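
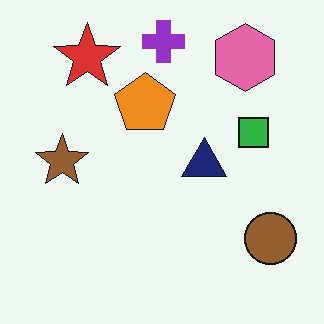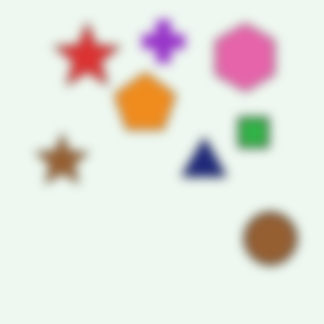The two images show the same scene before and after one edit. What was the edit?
The image was heavily blurred.

Shape edges and outlines are uniformly softened across the whole image.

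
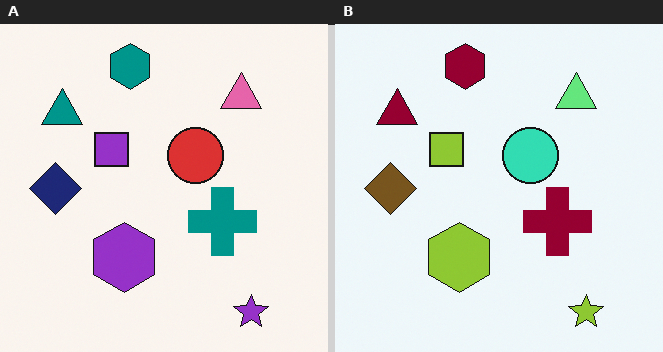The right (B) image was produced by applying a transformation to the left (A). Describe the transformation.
This is the original image hue-shifted by a large amount.

Every shape's color has rotated by the same amount around the hue wheel — a uniform hue shift.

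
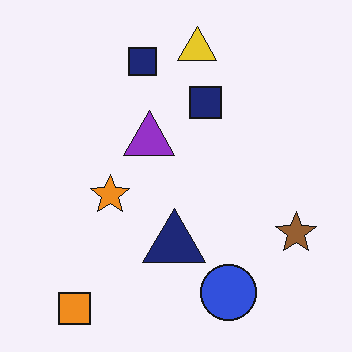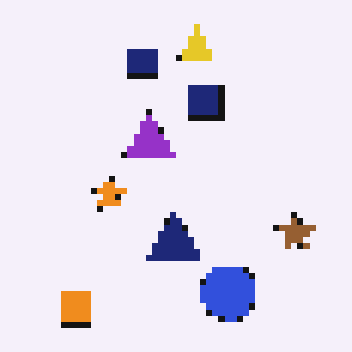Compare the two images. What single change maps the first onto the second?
It was pixelated into visible square blocks.

Shapes are reduced to large square blocks; fine edges and outlines are lost — a downscale-then-upscale (mosaic) effect.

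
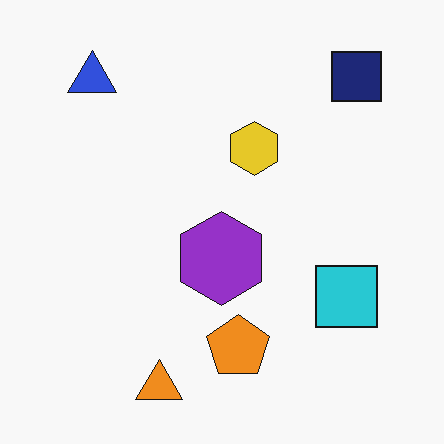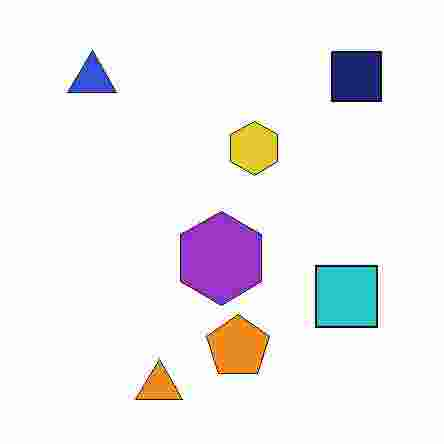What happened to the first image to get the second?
The second image is the first heavily JPEG-compressed with obvious blocking artifacts.

Blocky 8×8 compression artifacts appear around shape edges and the flat background shows ringing — characteristic JPEG degradation.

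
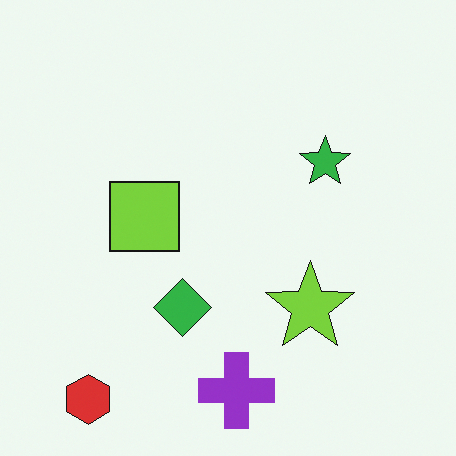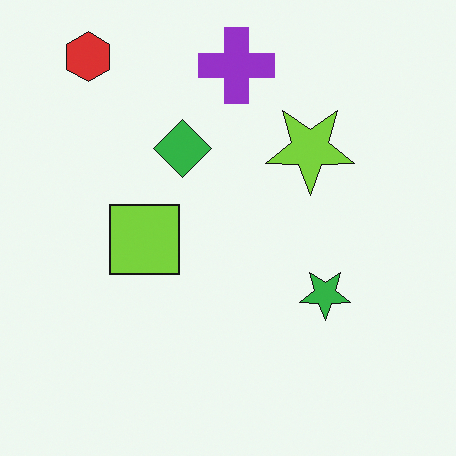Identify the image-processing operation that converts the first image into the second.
This is the original image flipped vertically (top ↔ bottom).

The red hexagon is in the bottom-left of the first image and the top-left of the second — shapes on opposite sides of the horizontal midline have swapped in a mirror flip.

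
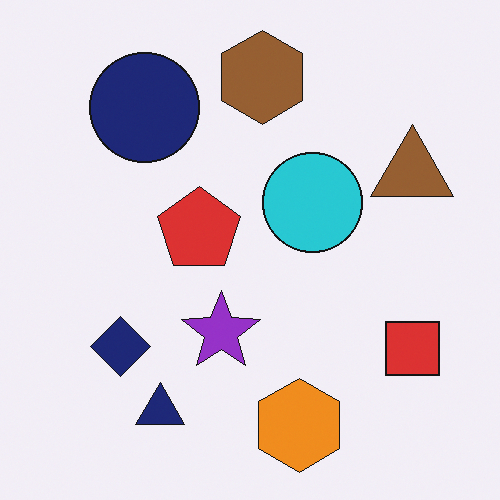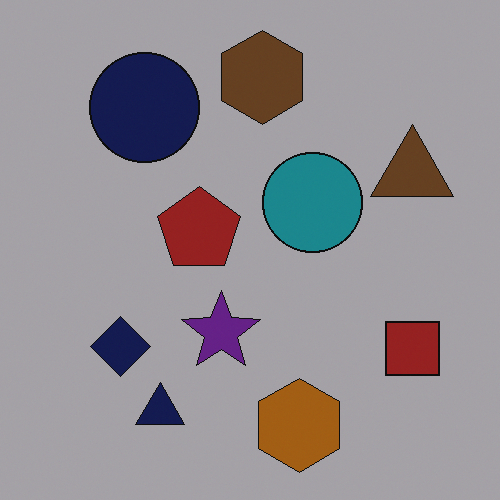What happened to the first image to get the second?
It was substantially darkened.

Every pixel — background and shapes alike — is uniformly darkened.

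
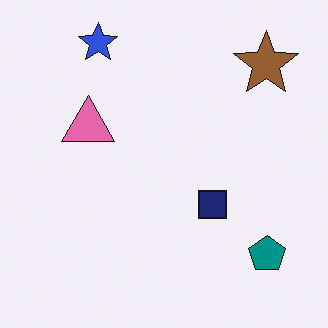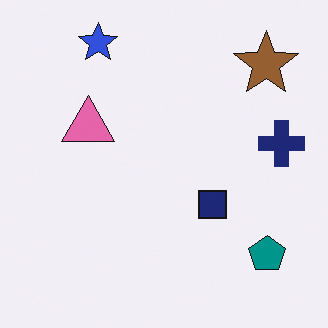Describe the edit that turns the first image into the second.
Overlaid with an additional navy cross.

A navy cross appears in the second image that is absent from the first.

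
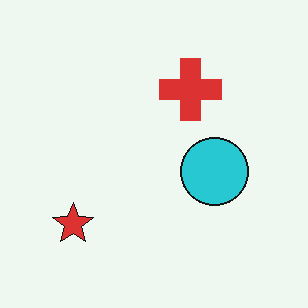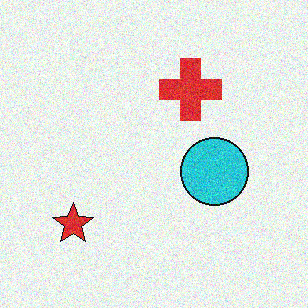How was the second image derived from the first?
Degraded with visible gaussian noise.

Random speckle covers the whole image, including the flat background.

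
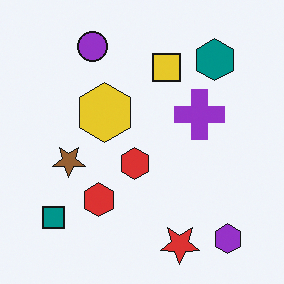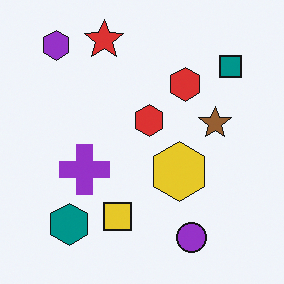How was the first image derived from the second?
This is the original image rotated 180°.

The purple hexagon sits in the top-left of the second image and the bottom-right of the first — consistent with a whole-image 180° rotation.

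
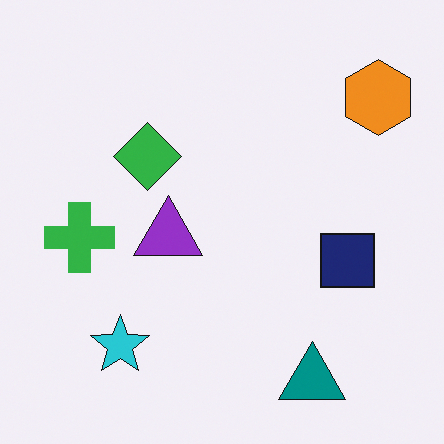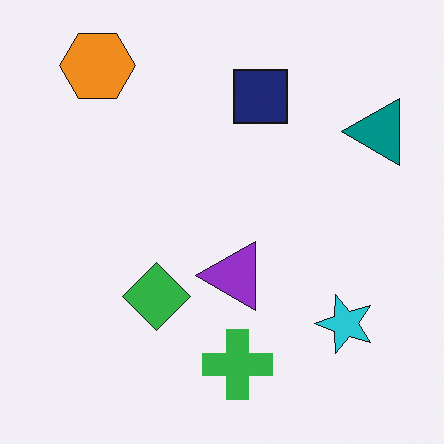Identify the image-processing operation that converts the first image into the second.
The second image is the first rotated 90° counter-clockwise.

The orange hexagon sits in the top-right of the first image and the top-left of the second — consistent with a whole-image 90° counter-clockwise rotation.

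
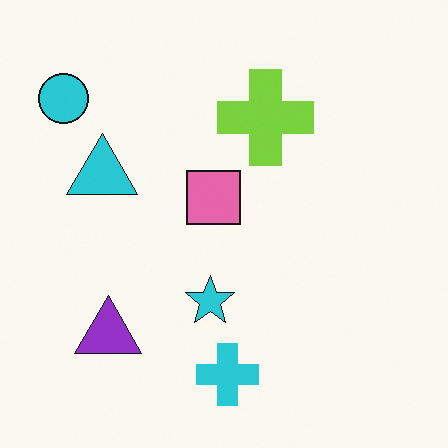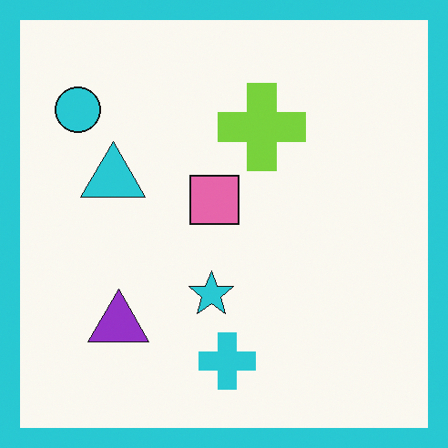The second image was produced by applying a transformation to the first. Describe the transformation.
The transformation is: framed with a cyan border.

A solid cyan frame runs around the edge of the second image, with the content slightly shrunk inside it.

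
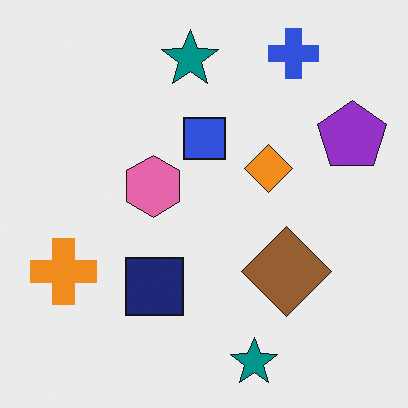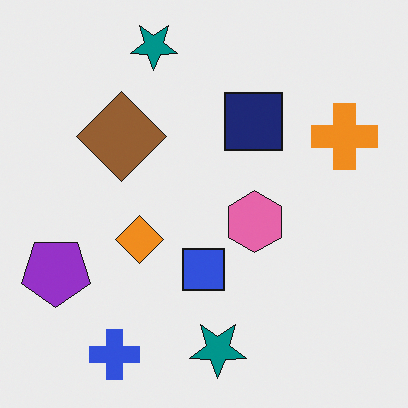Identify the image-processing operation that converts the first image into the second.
The second image is the first rotated 180°.

The blue cross sits in the top-right of the first image and the bottom-left of the second — consistent with a whole-image 180° rotation.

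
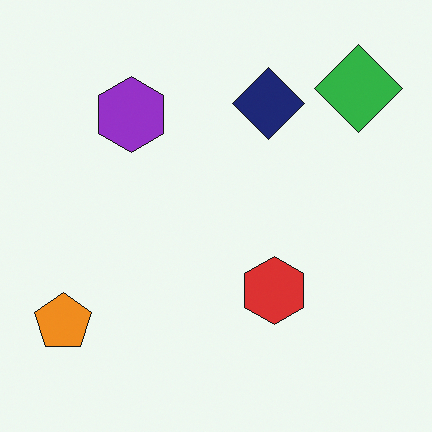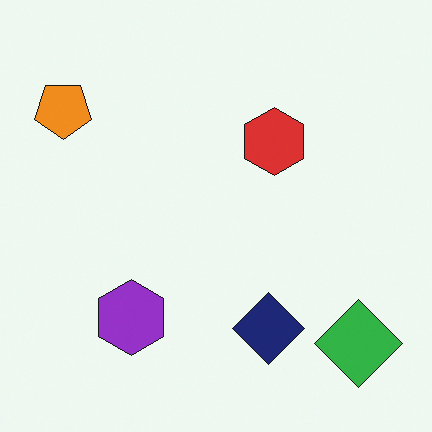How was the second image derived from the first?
Flipped vertically (top ↔ bottom).

The green diamond is in the top-right of the first image and the bottom-right of the second — shapes on opposite sides of the horizontal midline have swapped in a mirror flip.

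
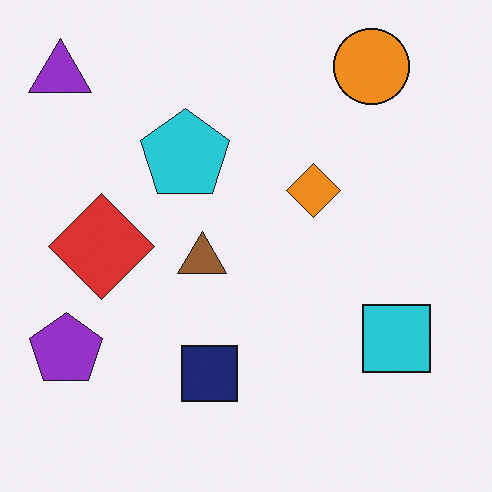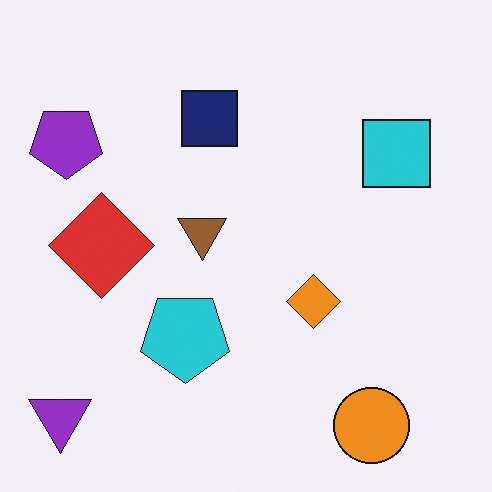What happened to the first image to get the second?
Flipped vertically (top ↔ bottom).

The orange circle is in the top-right of the first image and the bottom-right of the second — shapes on opposite sides of the horizontal midline have swapped in a mirror flip.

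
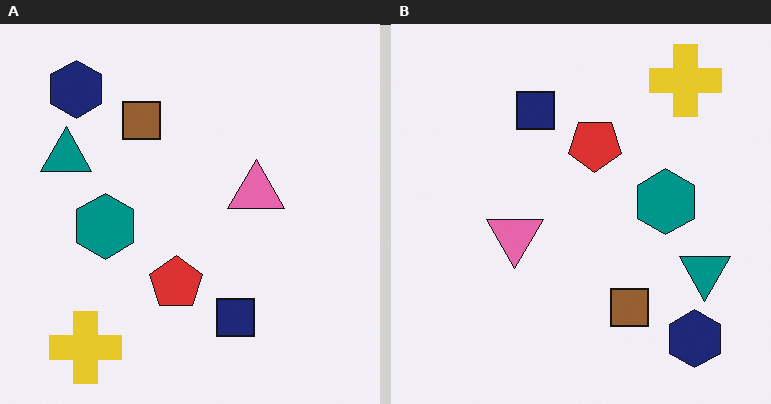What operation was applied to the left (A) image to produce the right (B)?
The right (B) image is the left (A) rotated 180°.

The yellow cross sits in the bottom-left of the left (A) image and the top-right of the right (B) — consistent with a whole-image 180° rotation.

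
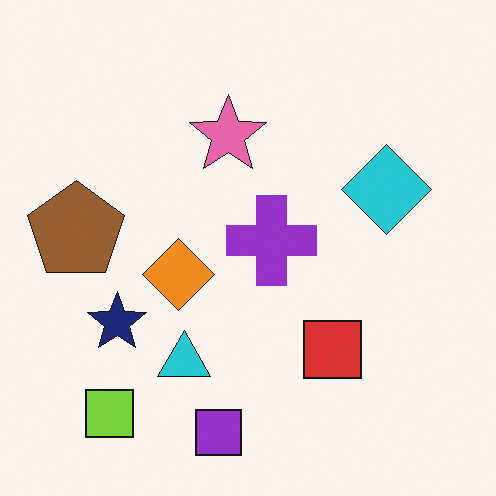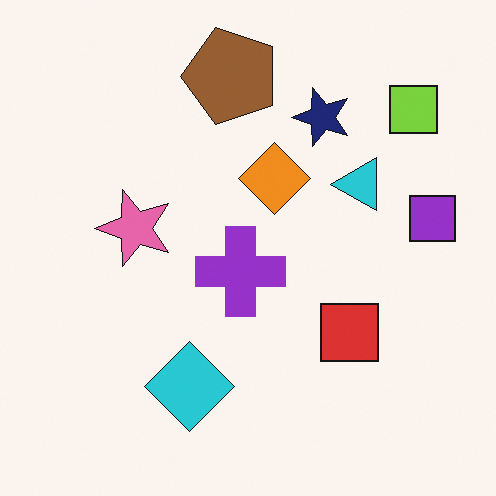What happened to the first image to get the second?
Transposed (reflected across the top-left ↔ bottom-right diagonal).

Shapes have swapped their row and column positions — what was in the top-right is now in the bottom-left — a diagonal reflection.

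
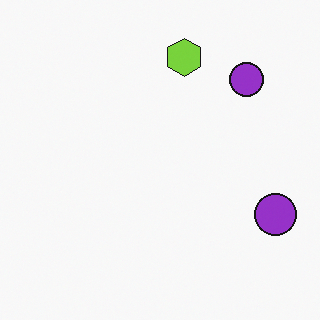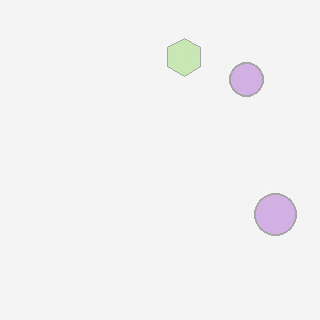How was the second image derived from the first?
Washed out (contrast reduced).

Tones are pushed toward mid-grey across the whole image — a global contrast change.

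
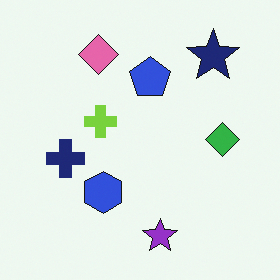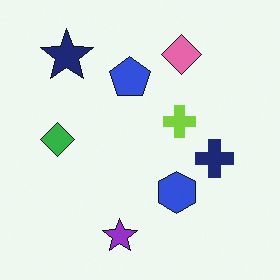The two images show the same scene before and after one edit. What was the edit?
The second image is the first flipped horizontally (left ↔ right).

The green diamond is in the right of the first image and the left of the second — shapes on opposite sides of the vertical midline have swapped in a mirror flip.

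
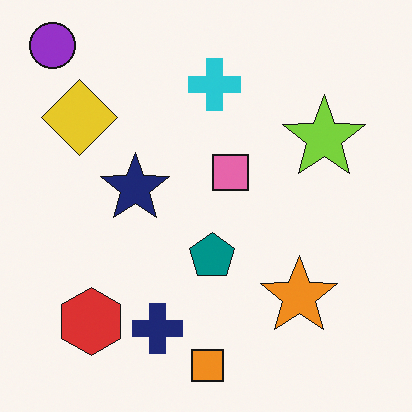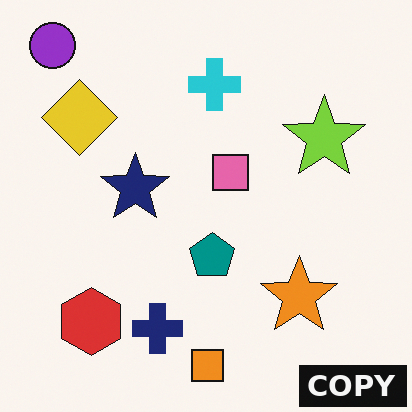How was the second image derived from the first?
The transformation is: watermarked with the text "COPY" in the lower-right corner.

A dark label reading "COPY" appears in the lower-right corner.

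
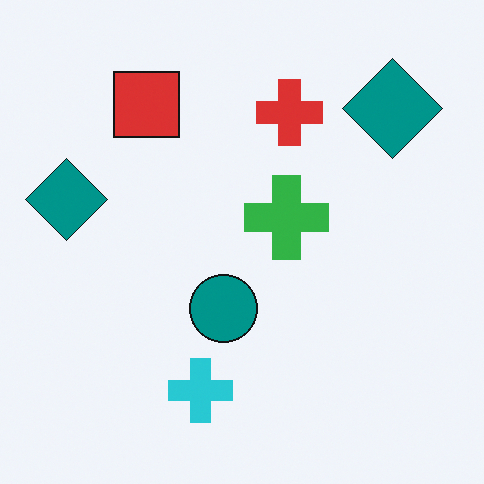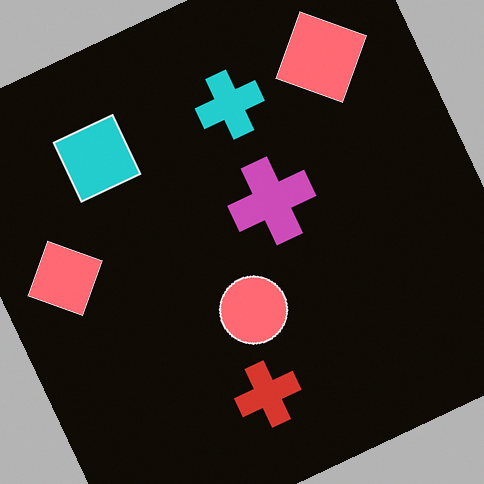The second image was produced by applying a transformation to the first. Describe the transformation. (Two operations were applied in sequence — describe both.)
It was color-inverted (negative), then rotated counter-clockwise by a clearly visible amount.

The light background has become dark and every shape's color is its complement — a photographic negative. Every shape is tilted by the same angle and the image corners show triangular fill wedges — a whole-image rotation by a non-right angle.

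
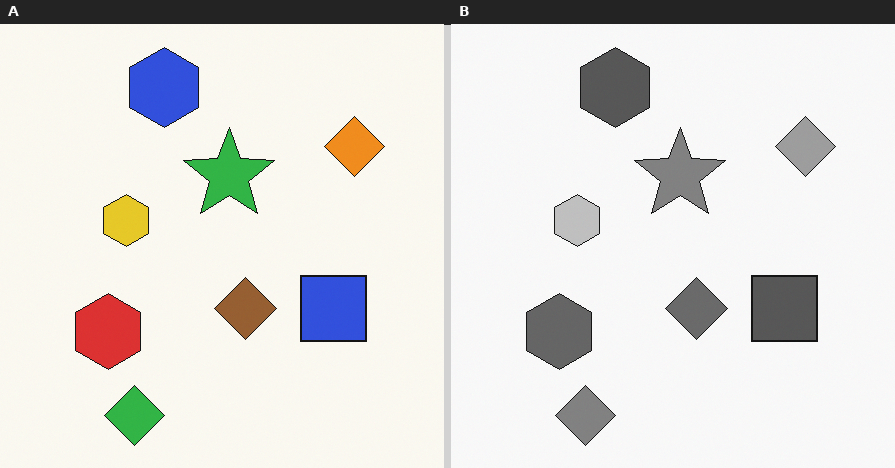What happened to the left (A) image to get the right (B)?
It was converted to grayscale.

All color is removed — every shape is now a shade of grey.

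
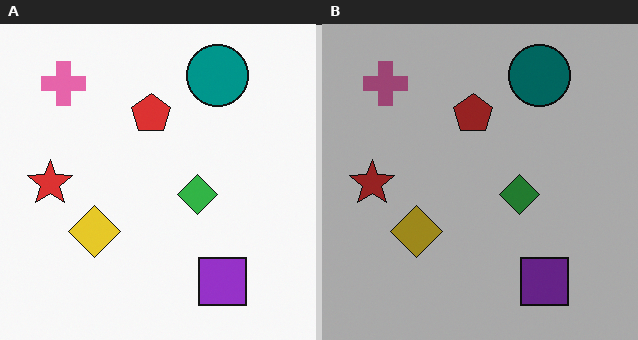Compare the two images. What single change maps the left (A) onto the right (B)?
It was noticeably darkened.

Every pixel — background and shapes alike — is uniformly darkened.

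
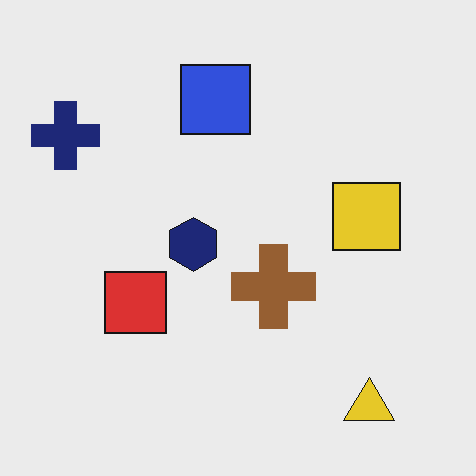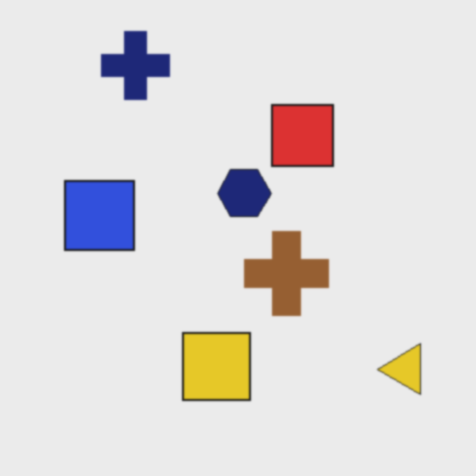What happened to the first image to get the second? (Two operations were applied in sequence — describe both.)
Given a subtle gaussian blur, then transposed (reflected across the top-left ↔ bottom-right diagonal).

Shape edges and outlines are uniformly softened across the whole image. Shapes have swapped their row and column positions — what was in the top-right is now in the bottom-left — a diagonal reflection.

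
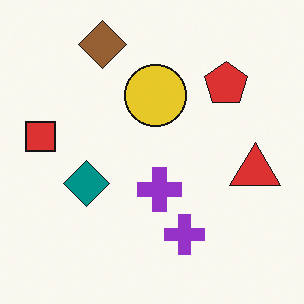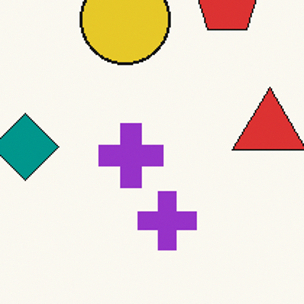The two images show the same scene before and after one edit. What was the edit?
Cropped slightly and scaled back up.

The visible shapes are larger and the field of view is narrower; shapes near the original edges may be partly or wholly outside the frame — a crop-and-rescale.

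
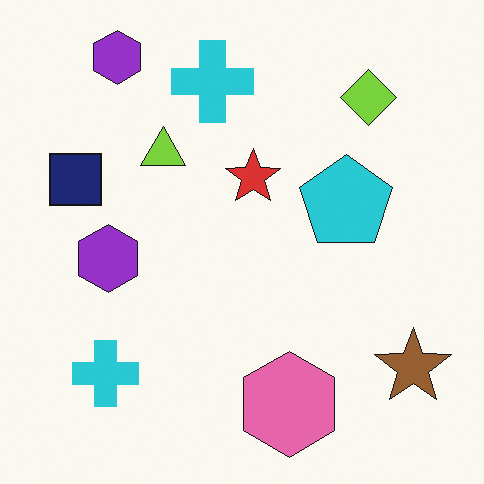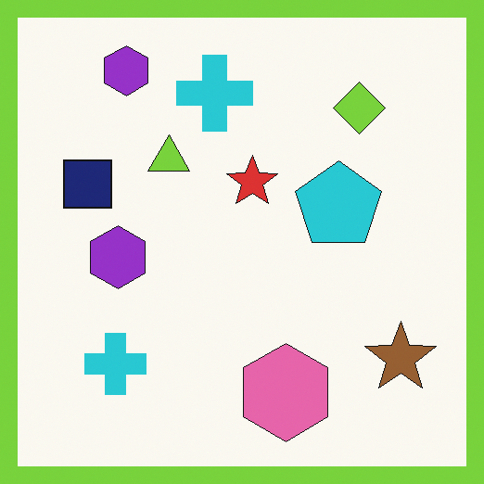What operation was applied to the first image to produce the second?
Framed with a lime border.

A solid lime frame runs around the edge of the second image, with the content slightly shrunk inside it.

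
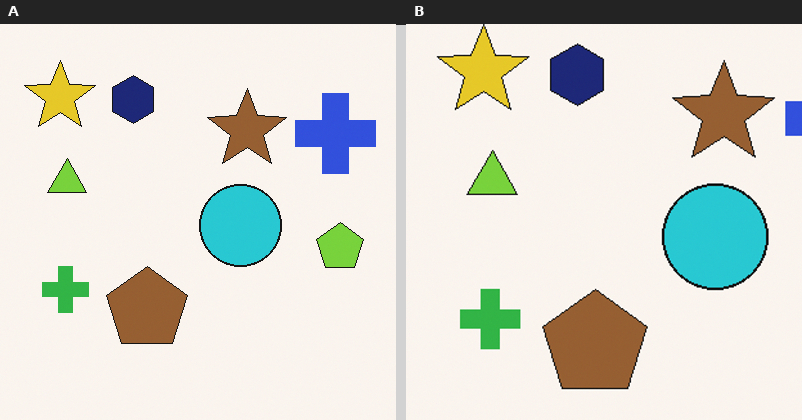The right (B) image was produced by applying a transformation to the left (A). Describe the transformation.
The transformation is: cropped slightly and scaled back up.

The visible shapes are larger and the field of view is narrower; shapes near the original edges may be partly or wholly outside the frame — a crop-and-rescale.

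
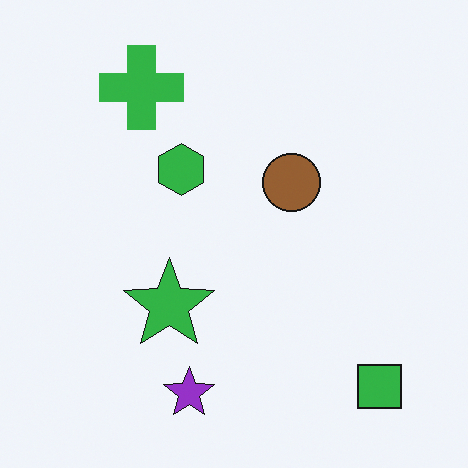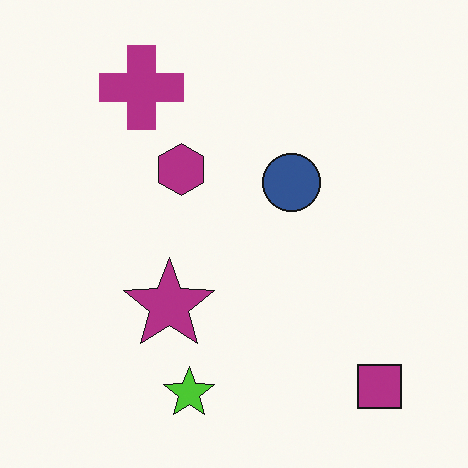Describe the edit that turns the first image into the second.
Hue-shifted through roughly half the color wheel.

Every shape's color has rotated by the same amount around the hue wheel — a uniform hue shift.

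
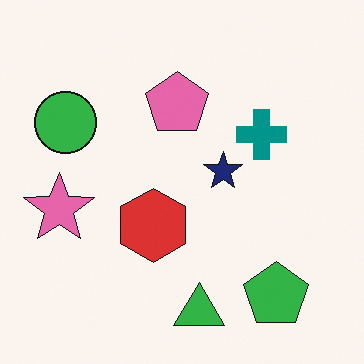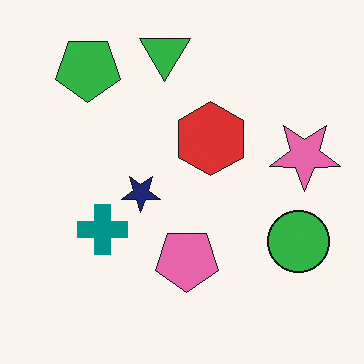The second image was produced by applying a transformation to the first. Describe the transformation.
The second image is the first rotated 180°.

The green pentagon sits in the bottom-right of the first image and the top-left of the second — consistent with a whole-image 180° rotation.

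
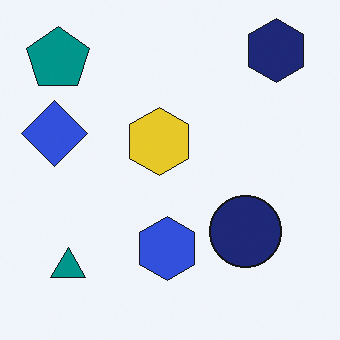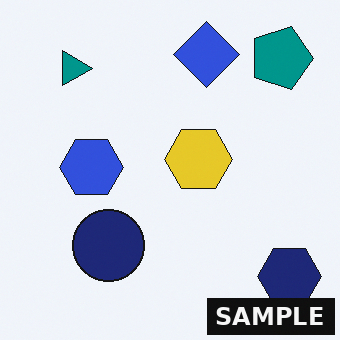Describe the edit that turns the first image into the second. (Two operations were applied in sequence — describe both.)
The image was rotated 90° clockwise, then watermarked with the text "SAMPLE" in the lower-right corner.

The navy hexagon sits in the top-right of the first image and the bottom-right of the second — consistent with a whole-image 90° clockwise rotation. A dark label reading "SAMPLE" appears in the lower-right corner.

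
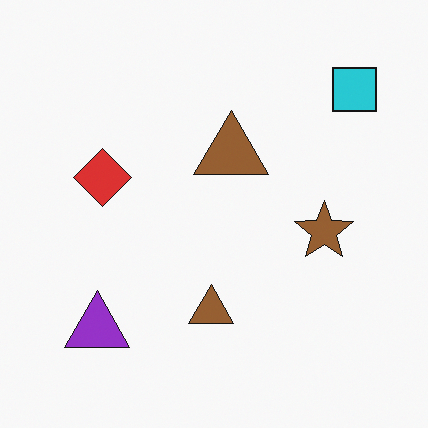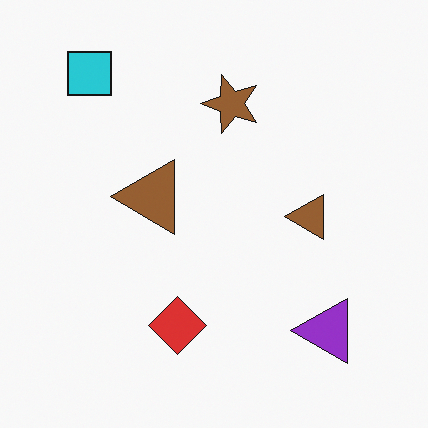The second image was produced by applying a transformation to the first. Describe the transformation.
The second image is the first rotated 90° counter-clockwise.

The cyan square sits in the top-right of the first image and the top-left of the second — consistent with a whole-image 90° counter-clockwise rotation.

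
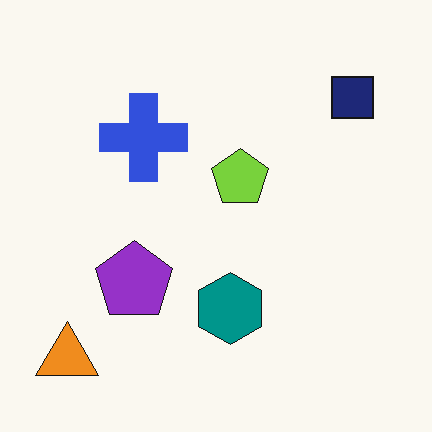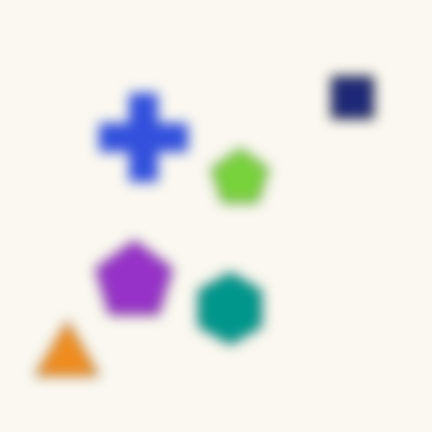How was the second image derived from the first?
This is the original image heavily blurred.

Shape edges and outlines are uniformly softened across the whole image.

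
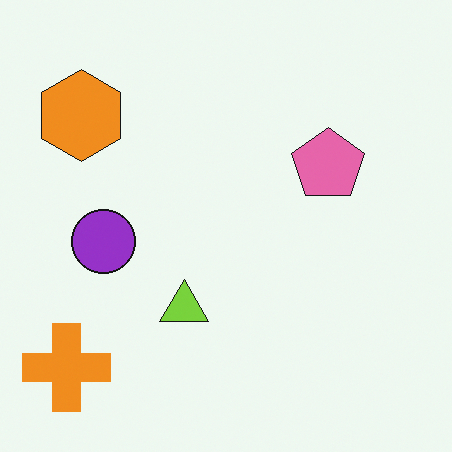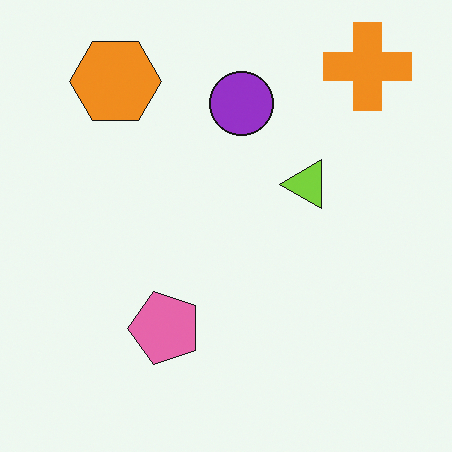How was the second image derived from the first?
Transposed (reflected across the top-left ↔ bottom-right diagonal).

Shapes have swapped their row and column positions — what was in the top-right is now in the bottom-left — a diagonal reflection.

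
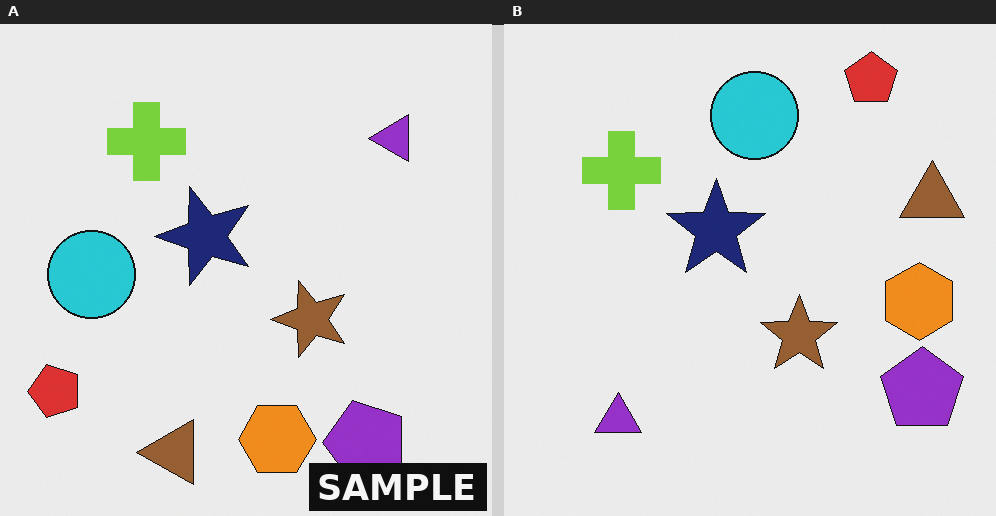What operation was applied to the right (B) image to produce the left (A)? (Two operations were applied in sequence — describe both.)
The image was transposed (reflected across the top-left ↔ bottom-right diagonal), then watermarked with the text "SAMPLE" in the lower-right corner.

Shapes have swapped their row and column positions — what was in the top-right is now in the bottom-left — a diagonal reflection. A dark label reading "SAMPLE" appears in the lower-right corner.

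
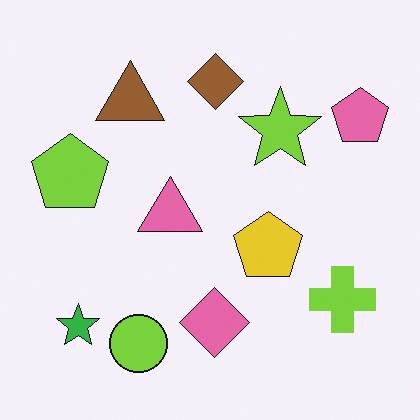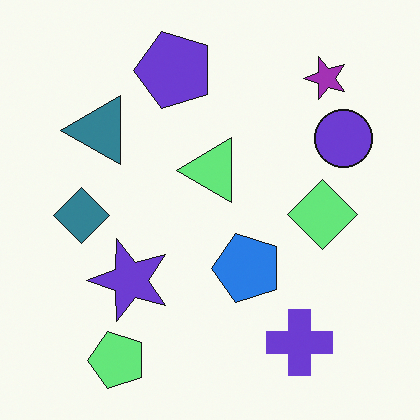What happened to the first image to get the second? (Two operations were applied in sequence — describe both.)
The image was transposed (reflected across the top-left ↔ bottom-right diagonal), then hue-shifted through roughly half the color wheel.

Shapes have swapped their row and column positions — what was in the top-right is now in the bottom-left — a diagonal reflection. Every shape's color has rotated by the same amount around the hue wheel — a uniform hue shift.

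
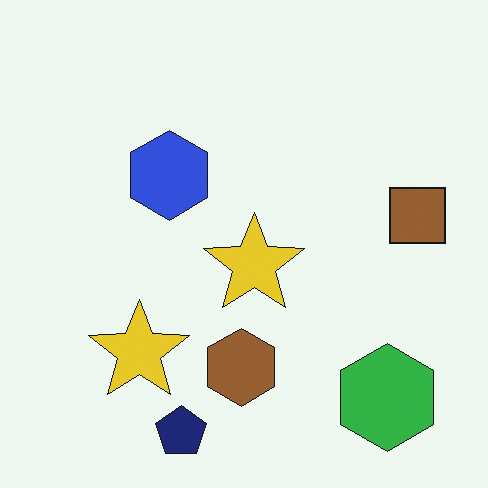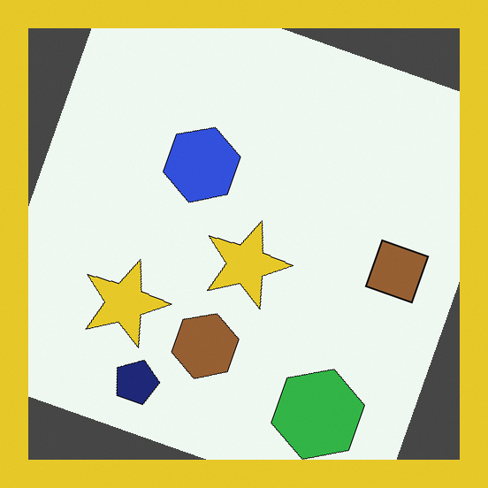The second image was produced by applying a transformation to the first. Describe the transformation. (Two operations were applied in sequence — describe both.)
The image was rotated clockwise by a moderate amount, then framed with a yellow border.

Every shape is tilted by the same angle and the image corners show triangular fill wedges — a whole-image rotation by a non-right angle. A solid yellow frame runs around the edge of the second image, with the content slightly shrunk inside it.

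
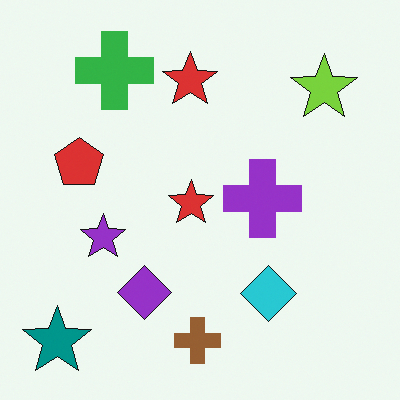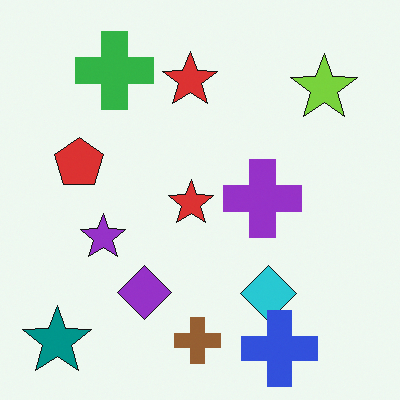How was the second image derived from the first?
This is the original image overlaid with an additional blue cross.

A blue cross appears in the second image that is absent from the first.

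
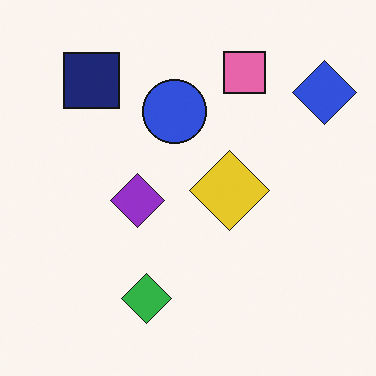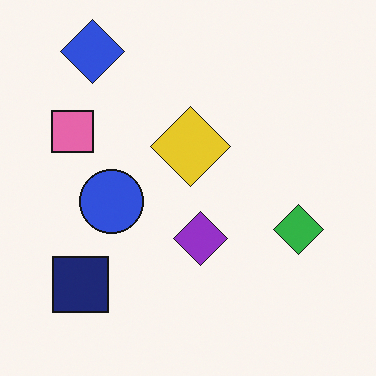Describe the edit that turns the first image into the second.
This is the original image rotated 90° counter-clockwise.

The blue diamond sits in the top-right of the first image and the top-left of the second — consistent with a whole-image 90° counter-clockwise rotation.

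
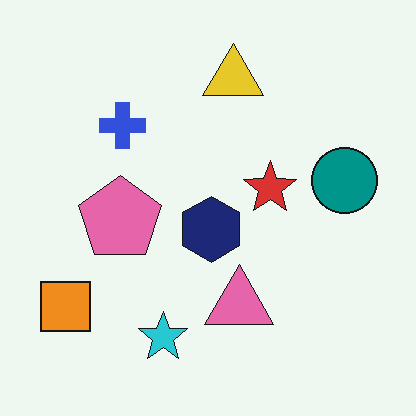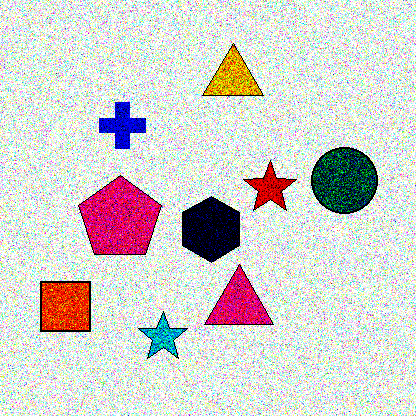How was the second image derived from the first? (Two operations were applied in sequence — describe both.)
It was degraded with strong gaussian noise, then boosted in contrast.

Random speckle covers the whole image, including the flat background. Tones are pushed away from mid-grey across the whole image — a global contrast change.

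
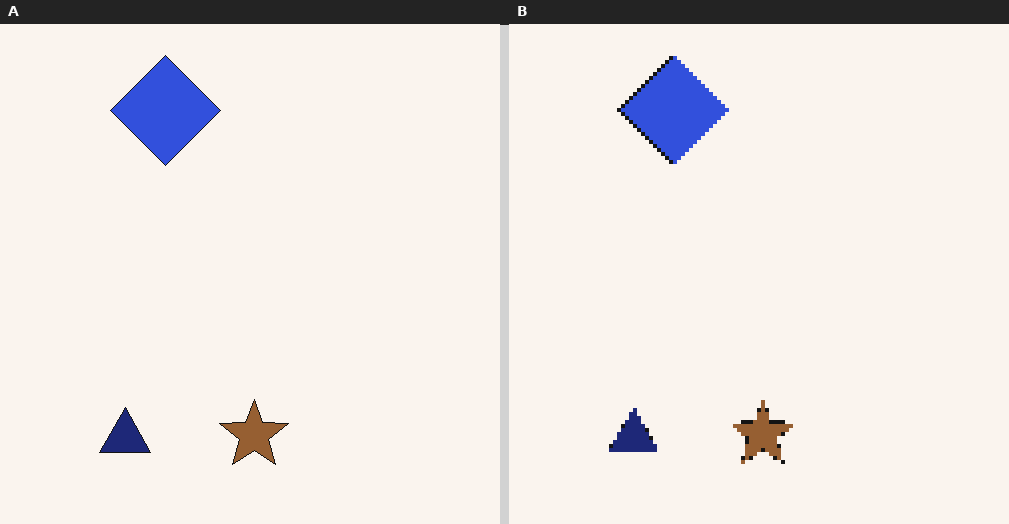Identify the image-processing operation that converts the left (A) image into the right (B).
The transformation is: mildly pixelated.

Shapes are reduced to large square blocks; fine edges and outlines are lost — a downscale-then-upscale (mosaic) effect.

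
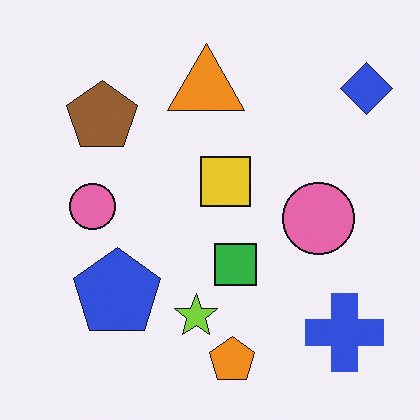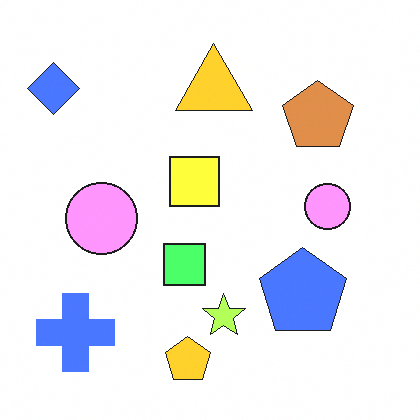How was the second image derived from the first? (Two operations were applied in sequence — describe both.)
The second image is the first brightened a lot, then flipped horizontally (left ↔ right).

Every pixel — background and shapes alike — is uniformly brightened. The blue diamond is in the top-right of the first image and the top-left of the second — shapes on opposite sides of the vertical midline have swapped in a mirror flip.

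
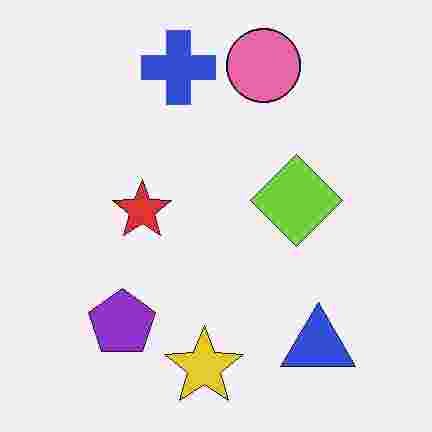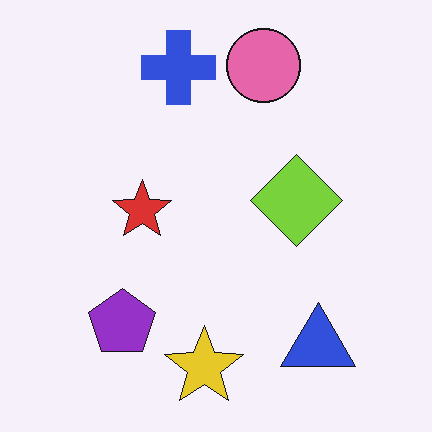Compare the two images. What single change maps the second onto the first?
The first image is the second degraded with heavy JPEG compression.

Blocky 8×8 compression artifacts appear around shape edges and the flat background shows ringing — characteristic JPEG degradation.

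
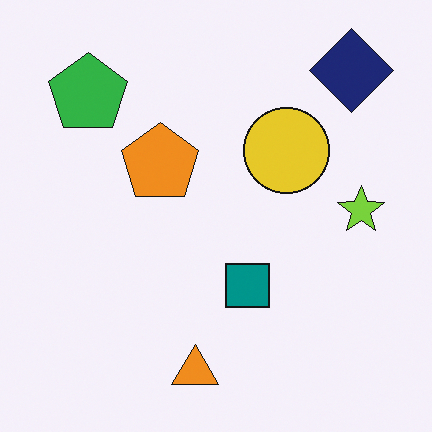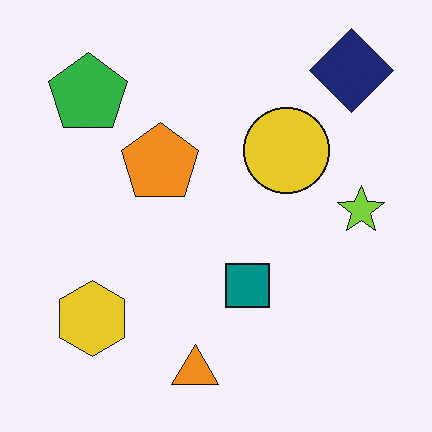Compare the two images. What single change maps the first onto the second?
This is the original image overlaid with an additional yellow hexagon.

A yellow hexagon appears in the second image that is absent from the first.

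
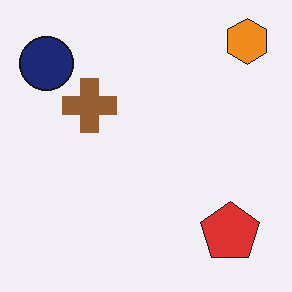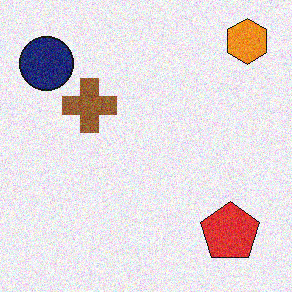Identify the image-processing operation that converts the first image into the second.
The transformation is: degraded with visible gaussian noise.

Random speckle covers the whole image, including the flat background.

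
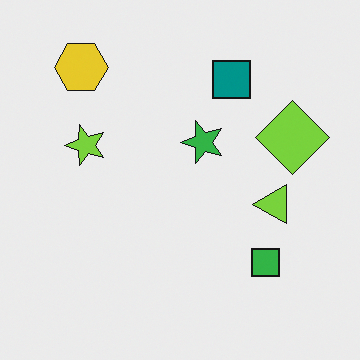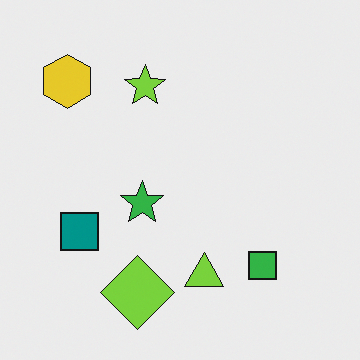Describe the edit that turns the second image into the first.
The transformation is: transposed (reflected across the top-left ↔ bottom-right diagonal).

Shapes have swapped their row and column positions — what was in the top-right is now in the bottom-left — a diagonal reflection.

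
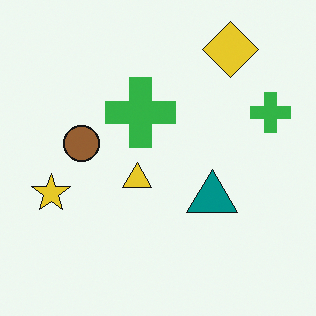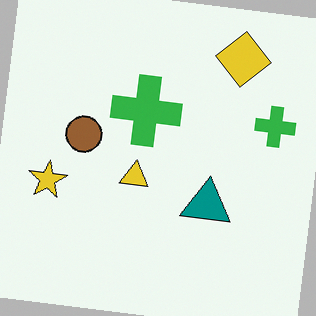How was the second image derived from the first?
The image was rotated clockwise by a slight angle.

Every shape is tilted by the same angle and the image corners show triangular fill wedges — a whole-image rotation by a non-right angle.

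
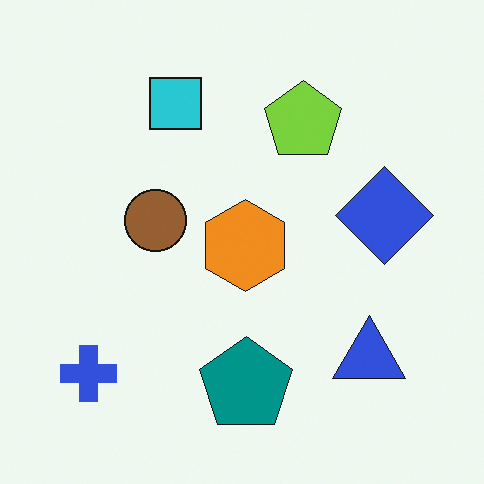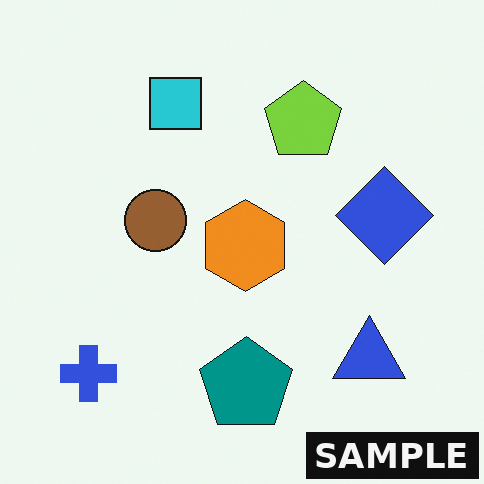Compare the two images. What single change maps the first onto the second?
This is the original image watermarked with the text "SAMPLE" in the lower-right corner.

A dark label reading "SAMPLE" appears in the lower-right corner.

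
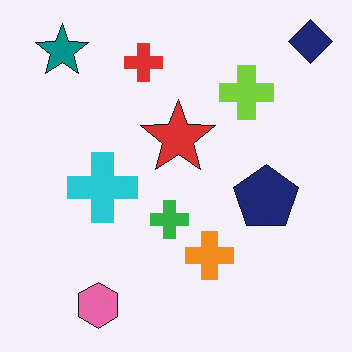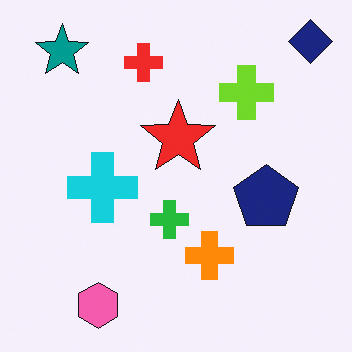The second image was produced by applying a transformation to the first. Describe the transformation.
It was slightly oversaturated.

All colors are more vivid — a global saturation change.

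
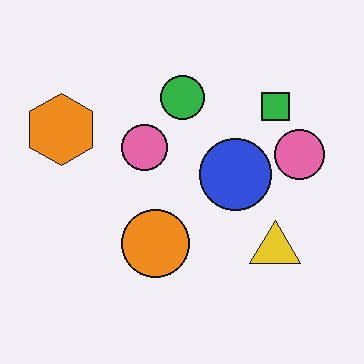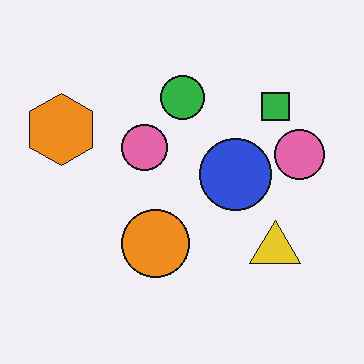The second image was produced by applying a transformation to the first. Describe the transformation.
It was given moderate JPEG compression.

Blocky 8×8 compression artifacts appear around shape edges and the flat background shows ringing — characteristic JPEG degradation.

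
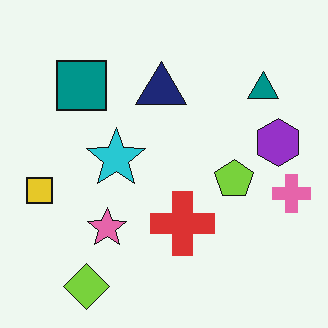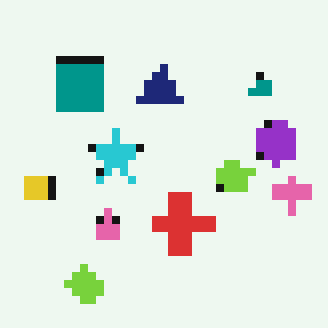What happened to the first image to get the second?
The image was pixelated into visible square blocks.

Shapes are reduced to large square blocks; fine edges and outlines are lost — a downscale-then-upscale (mosaic) effect.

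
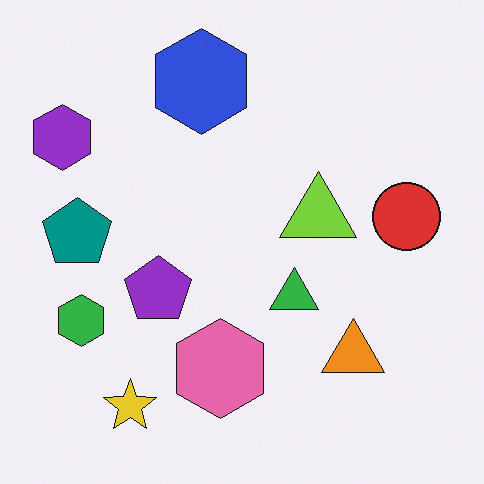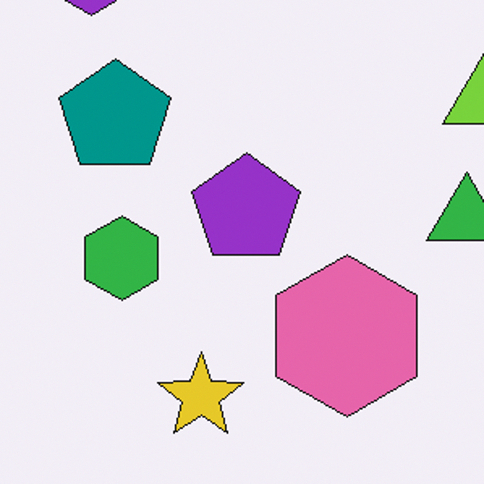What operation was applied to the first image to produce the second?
The transformation is: cropped to a noticeably smaller region and rescaled.

The visible shapes are larger and the field of view is narrower; shapes near the original edges may be partly or wholly outside the frame — a crop-and-rescale.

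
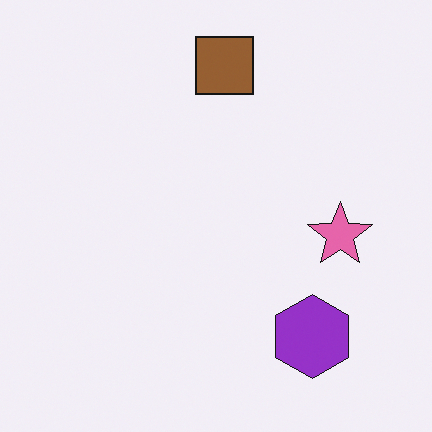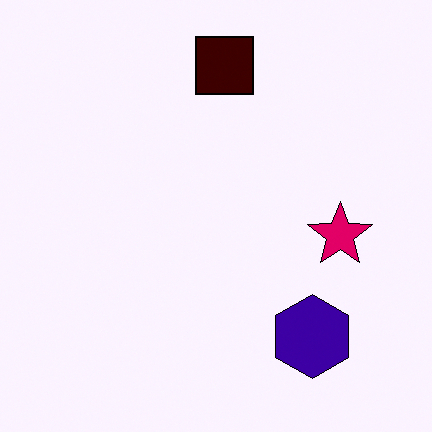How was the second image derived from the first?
This is the original image given much higher contrast.

Tones are pushed away from mid-grey across the whole image — a global contrast change.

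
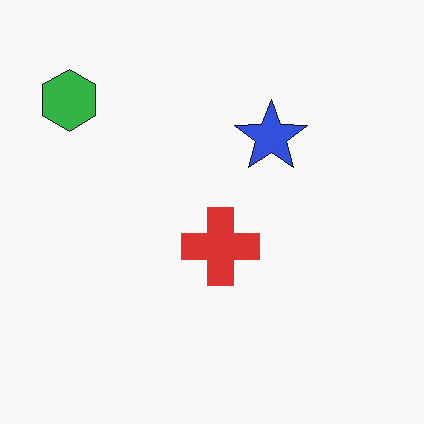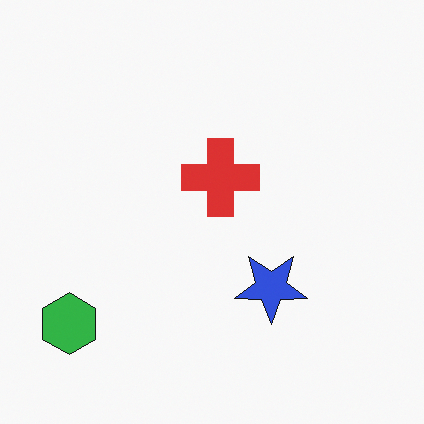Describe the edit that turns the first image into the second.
This is the original image flipped vertically (top ↔ bottom).

The green hexagon is in the top-left of the first image and the bottom-left of the second — shapes on opposite sides of the horizontal midline have swapped in a mirror flip.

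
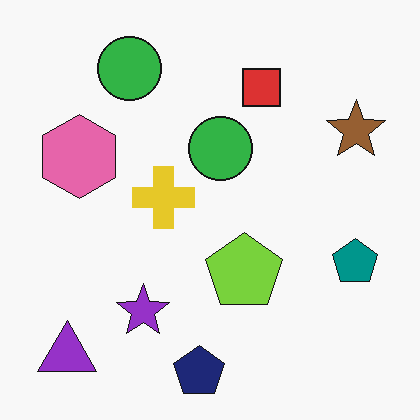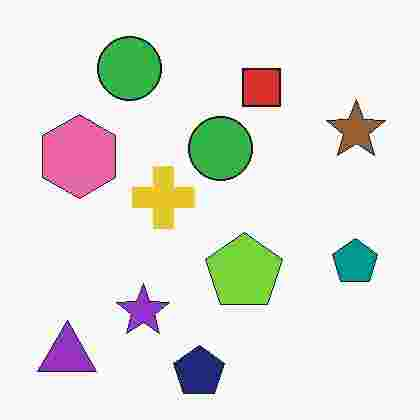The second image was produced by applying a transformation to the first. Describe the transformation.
It was heavily JPEG-compressed with obvious blocking artifacts.

Blocky 8×8 compression artifacts appear around shape edges and the flat background shows ringing — characteristic JPEG degradation.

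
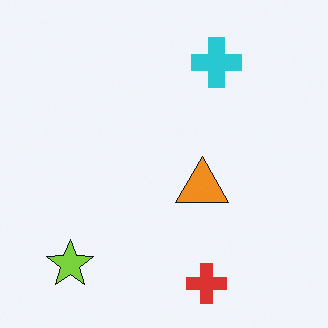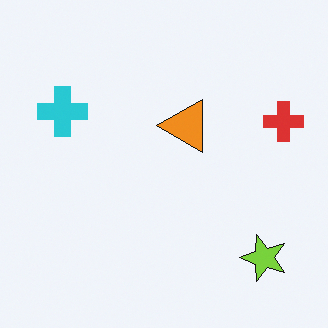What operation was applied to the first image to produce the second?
Rotated 90° counter-clockwise.

The lime star sits in the bottom-left of the first image and the bottom-right of the second — consistent with a whole-image 90° counter-clockwise rotation.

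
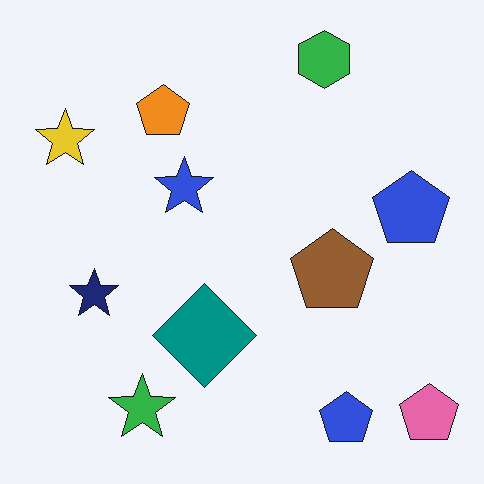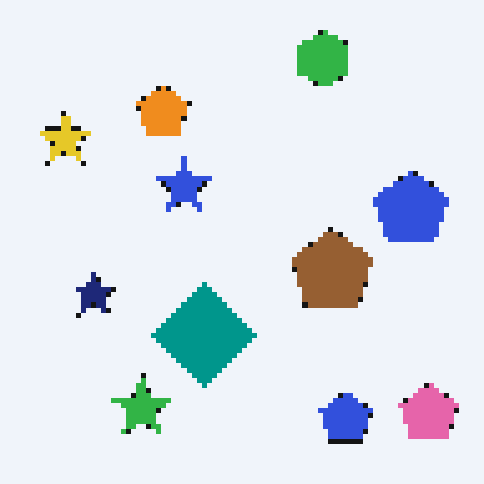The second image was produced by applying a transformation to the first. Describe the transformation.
This is the original image lightly pixelated (a mild mosaic effect).

Shapes are reduced to large square blocks; fine edges and outlines are lost — a downscale-then-upscale (mosaic) effect.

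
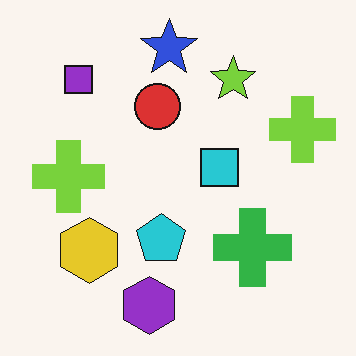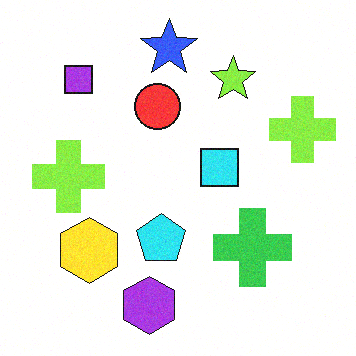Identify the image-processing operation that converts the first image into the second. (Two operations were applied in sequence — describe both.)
It was degraded with subtle gaussian noise, then brightened a little.

Random speckle covers the whole image, including the flat background. Every pixel — background and shapes alike — is uniformly brightened.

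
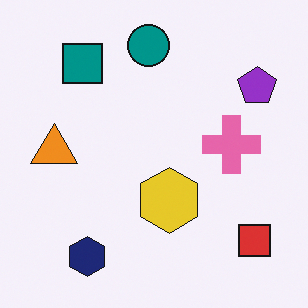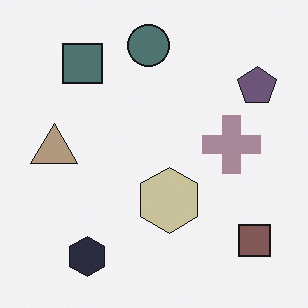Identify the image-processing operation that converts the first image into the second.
The image was heavily desaturated.

All colors are more muted and greyish — a global saturation change.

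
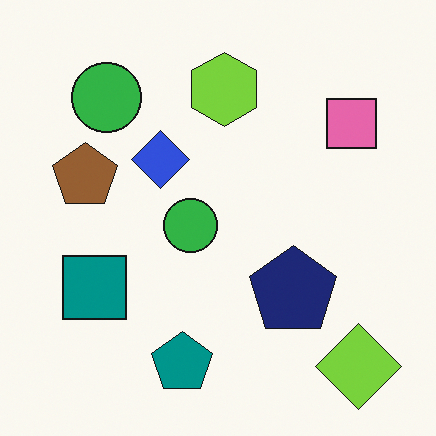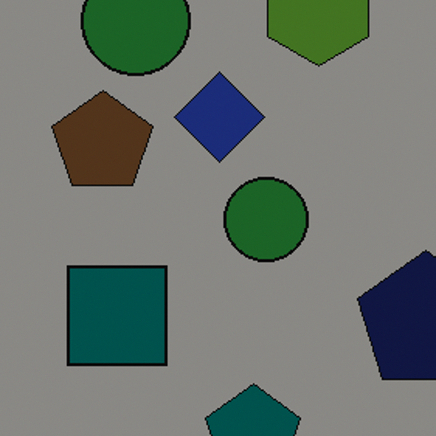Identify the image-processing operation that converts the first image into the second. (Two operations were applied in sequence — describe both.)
The image was substantially darkened, then cropped slightly and scaled back up.

Every pixel — background and shapes alike — is uniformly darkened. The visible shapes are larger and the field of view is narrower; shapes near the original edges may be partly or wholly outside the frame — a crop-and-rescale.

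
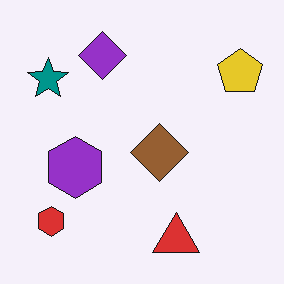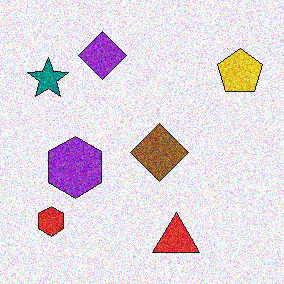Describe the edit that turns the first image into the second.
The transformation is: degraded with a thick layer of grain.

Random speckle covers the whole image, including the flat background.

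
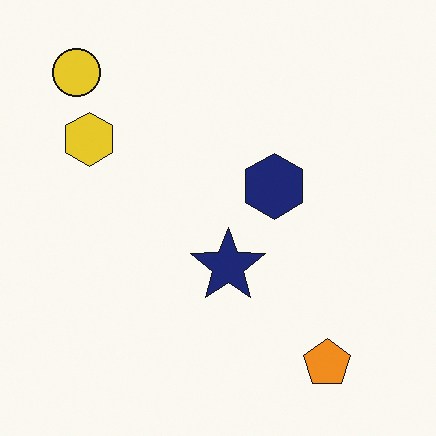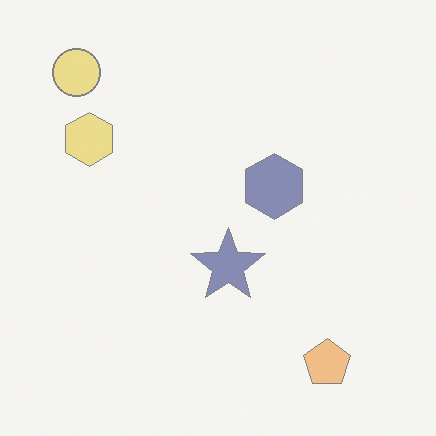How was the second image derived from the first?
The second image is the first given much lower contrast.

Tones are pushed toward mid-grey across the whole image — a global contrast change.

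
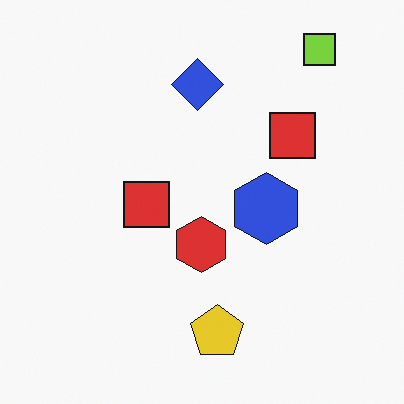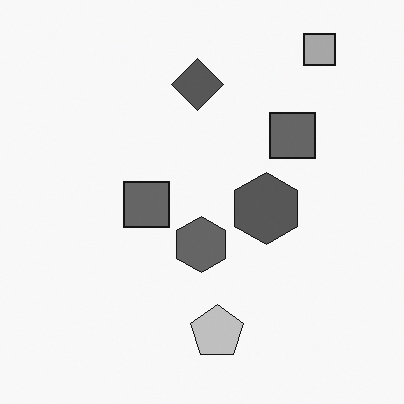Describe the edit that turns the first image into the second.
This is the original image converted to grayscale.

All color is removed — every shape is now a shade of grey.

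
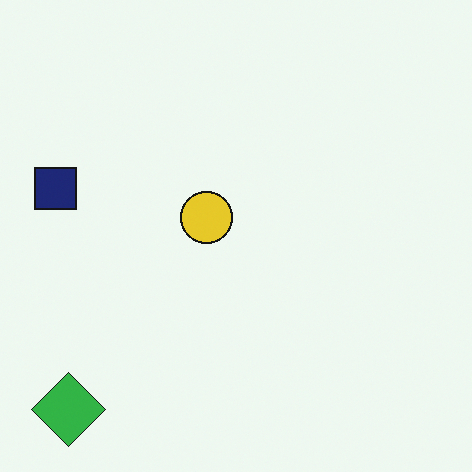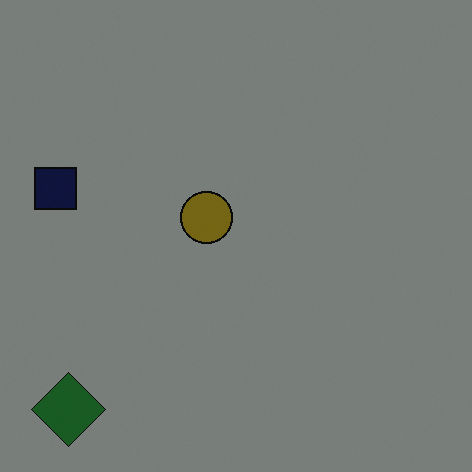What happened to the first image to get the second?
The transformation is: substantially darkened.

Every pixel — background and shapes alike — is uniformly darkened.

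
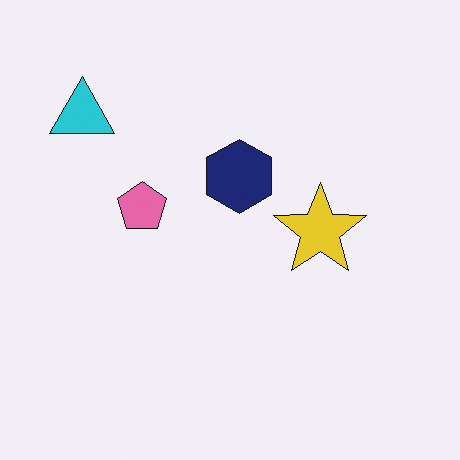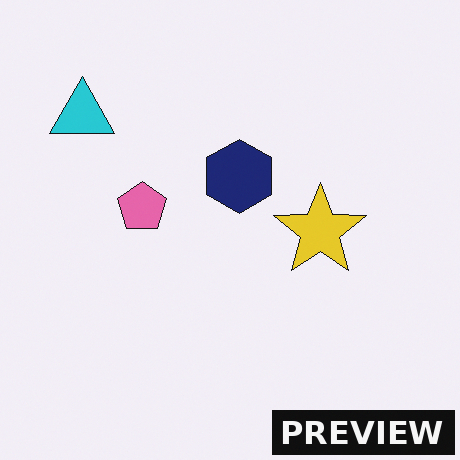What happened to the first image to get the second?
This is the original image watermarked with the text "PREVIEW" in the lower-right corner.

A dark label reading "PREVIEW" appears in the lower-right corner.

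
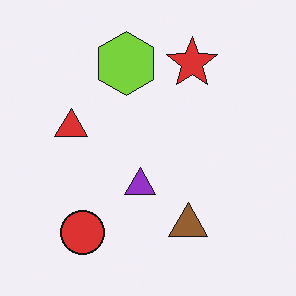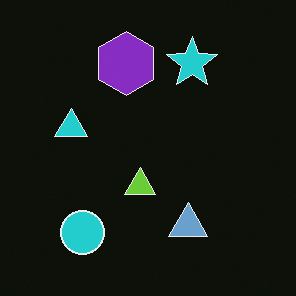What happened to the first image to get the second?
This is the original image color-inverted (negative).

The light background has become dark and every shape's color is its complement — a photographic negative.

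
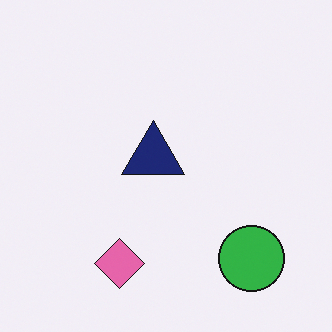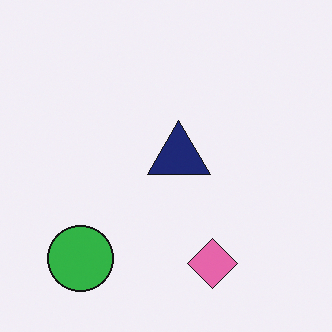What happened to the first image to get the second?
This is the original image flipped horizontally (left ↔ right).

The green circle is in the bottom-right of the first image and the bottom-left of the second — shapes on opposite sides of the vertical midline have swapped in a mirror flip.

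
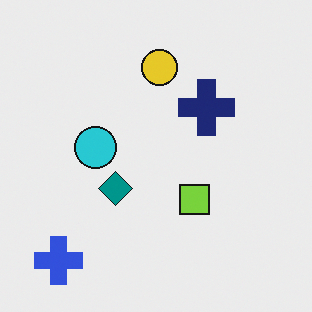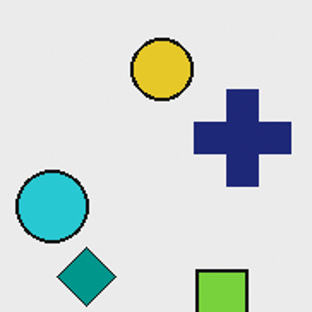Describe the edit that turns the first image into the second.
The second image is the first cropped tightly and scaled back up.

The visible shapes are larger and the field of view is narrower; shapes near the original edges may be partly or wholly outside the frame — a crop-and-rescale.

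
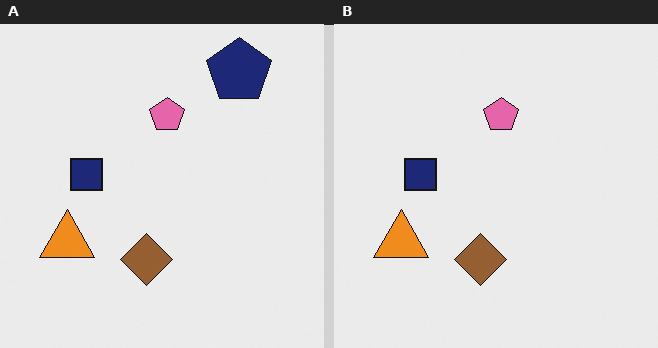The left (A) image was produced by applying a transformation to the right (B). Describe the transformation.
The left (A) image is the right (B) overlaid with an additional navy pentagon.

A navy pentagon appears in the left (A) image that is absent from the right (B).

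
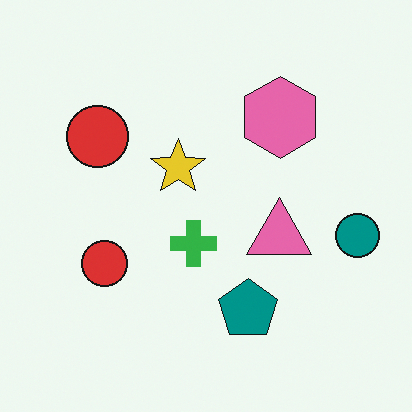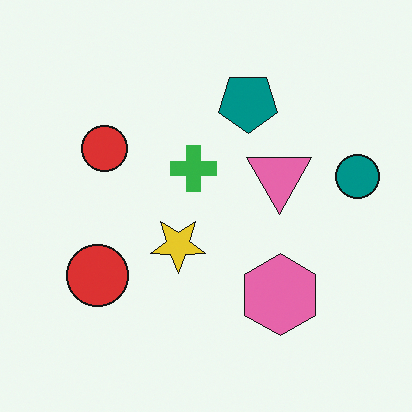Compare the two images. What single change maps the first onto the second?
The transformation is: flipped vertically (top ↔ bottom).

The teal pentagon is in the bottom of the first image and the top of the second — shapes on opposite sides of the horizontal midline have swapped in a mirror flip.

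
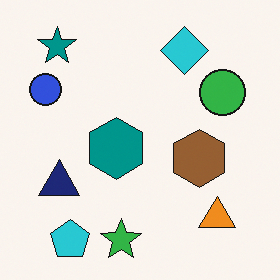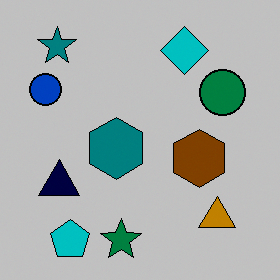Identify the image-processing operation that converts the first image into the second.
Heavily posterized to just a handful of flat colors.

Each flat color has snapped to a coarser quantized level — most visibly, the near-white background has dropped to a flat grey.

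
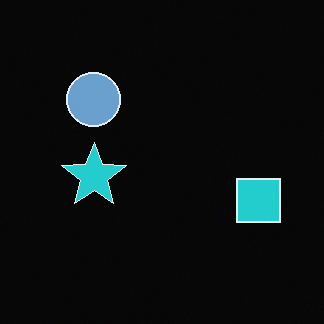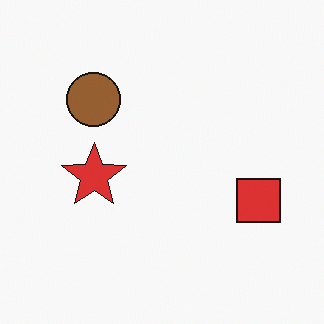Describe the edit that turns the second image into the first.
The first image is the second color-inverted (negative).

The light background has become dark and every shape's color is its complement — a photographic negative.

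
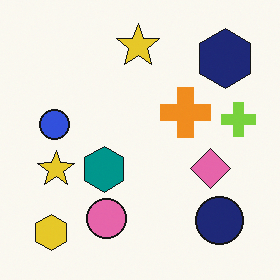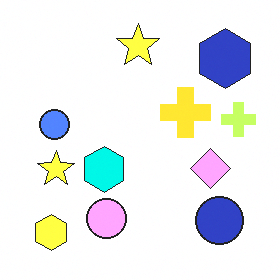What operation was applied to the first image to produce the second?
The second image is the first brightened a lot.

Every pixel — background and shapes alike — is uniformly brightened.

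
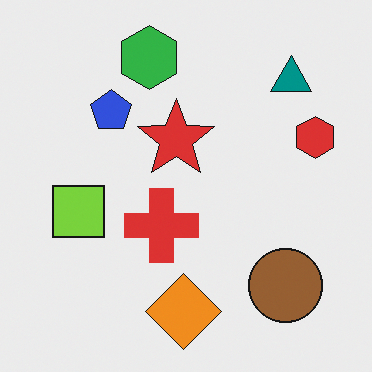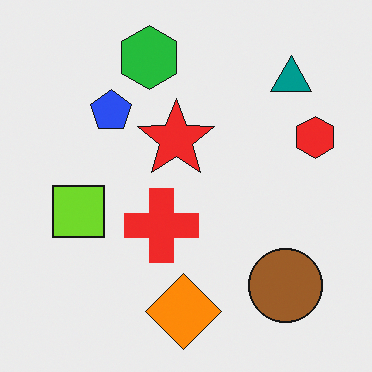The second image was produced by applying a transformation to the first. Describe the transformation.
This is the original image slightly oversaturated.

All colors are more vivid — a global saturation change.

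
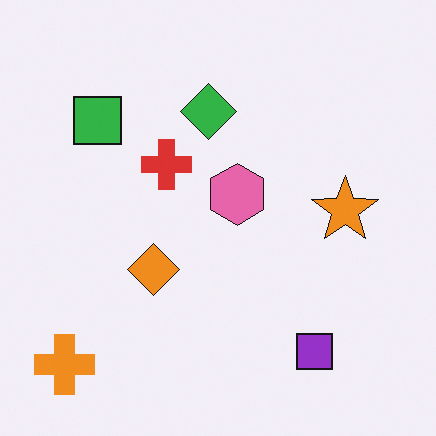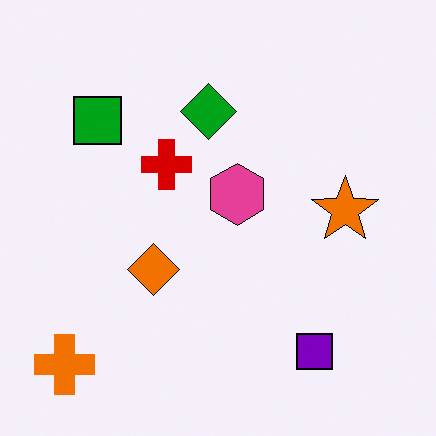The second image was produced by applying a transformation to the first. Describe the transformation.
The image was given slightly increased contrast.

Tones are pushed away from mid-grey across the whole image — a global contrast change.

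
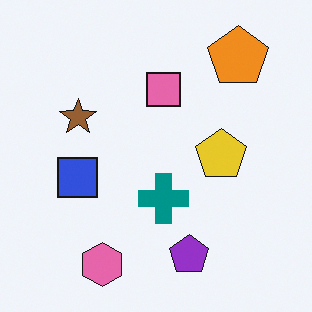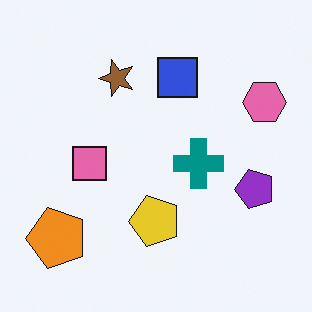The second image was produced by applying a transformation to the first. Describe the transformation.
The transformation is: transposed (reflected across the top-left ↔ bottom-right diagonal).

Shapes have swapped their row and column positions — what was in the top-right is now in the bottom-left — a diagonal reflection.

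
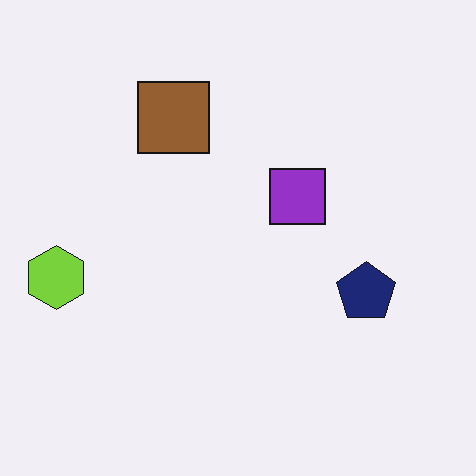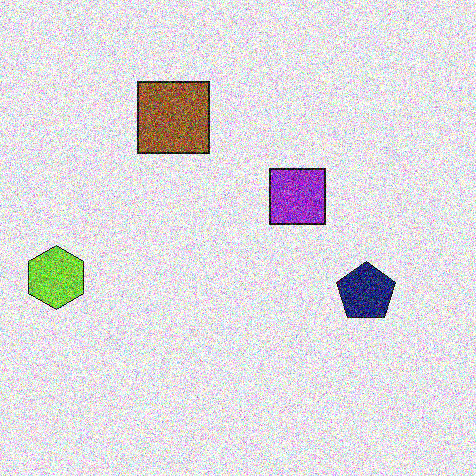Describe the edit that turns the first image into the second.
The image was degraded with a thick layer of grain.

Random speckle covers the whole image, including the flat background.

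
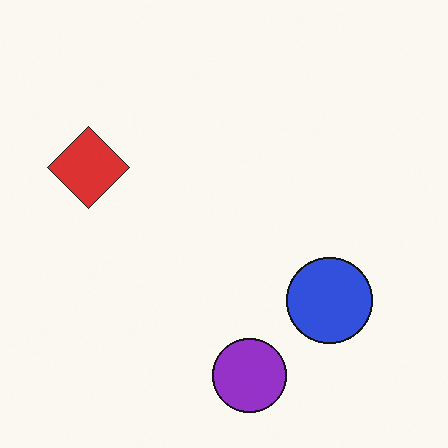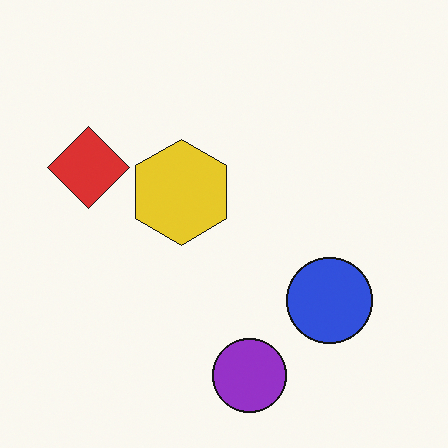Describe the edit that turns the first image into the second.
Overlaid with an additional yellow hexagon.

A yellow hexagon appears in the second image that is absent from the first.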